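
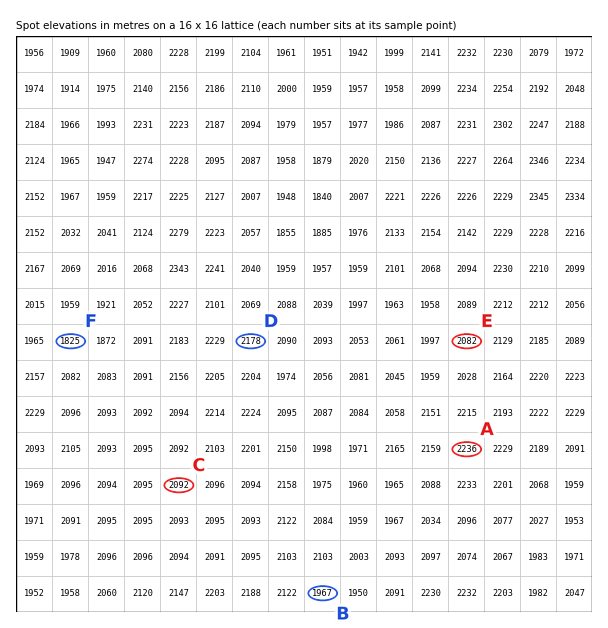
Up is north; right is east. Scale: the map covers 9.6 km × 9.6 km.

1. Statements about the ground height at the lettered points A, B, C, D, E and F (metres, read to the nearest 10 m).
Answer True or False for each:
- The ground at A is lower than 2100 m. False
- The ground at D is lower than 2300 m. True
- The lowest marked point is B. False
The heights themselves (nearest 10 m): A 2240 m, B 1970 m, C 2090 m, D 2180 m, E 2080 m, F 1820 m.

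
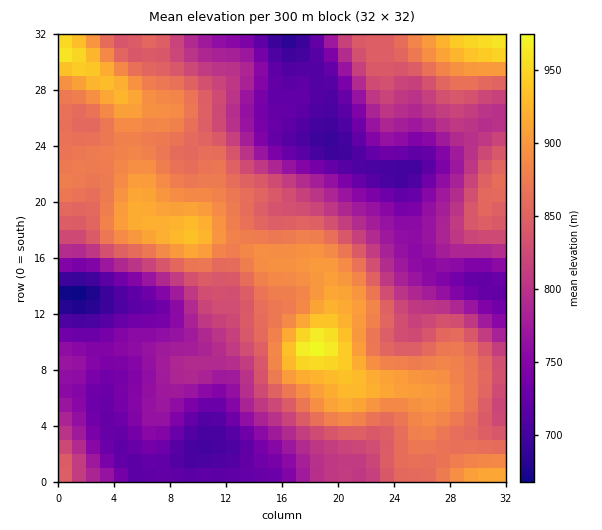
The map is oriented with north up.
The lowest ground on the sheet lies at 660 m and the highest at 980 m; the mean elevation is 820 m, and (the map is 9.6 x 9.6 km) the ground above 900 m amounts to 10.7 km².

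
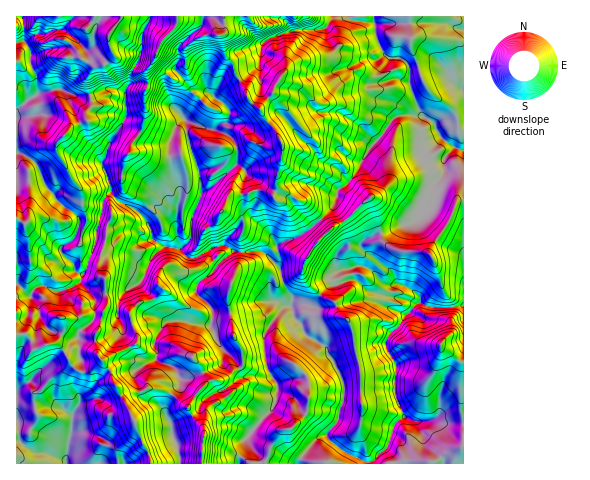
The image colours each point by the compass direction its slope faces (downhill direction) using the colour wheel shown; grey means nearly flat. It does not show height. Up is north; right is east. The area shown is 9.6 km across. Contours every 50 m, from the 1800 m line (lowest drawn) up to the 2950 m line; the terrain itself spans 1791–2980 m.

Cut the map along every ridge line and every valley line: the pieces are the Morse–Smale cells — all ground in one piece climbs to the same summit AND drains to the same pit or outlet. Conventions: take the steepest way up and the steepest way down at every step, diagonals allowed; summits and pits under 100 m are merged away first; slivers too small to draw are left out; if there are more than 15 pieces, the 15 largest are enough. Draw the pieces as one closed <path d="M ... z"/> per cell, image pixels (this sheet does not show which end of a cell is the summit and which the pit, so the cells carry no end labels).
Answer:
<path d="M463 16l-313 0-8 18-1 20-11 20-4 20-7-4-10-2-21 8-12 0-14-6-8 0-16 4-2-19-6-13 1-9-6-11-9 1 0 109 12 5 9 8 7 18 13 18 22 17-2 16-8 10-7 4-2 2 3 5 11 10 0 5 3 3 6 1 14-35 15 3 12-9 14-1 7 8 9 0 6 4 4 2-13 12-11 26 11 11 13 24 5 3 14-2 11 4 16 1 9 19 15 16 11 16 26-1 6 9-1 16-3 9-26 29-8 26 131-1-23-9-13-10-8-9 12-15 6-21 0-15-18-36-20-12-5-13-7-7-3-8 1-9-9-15-2-13-5-7 2-5-1-14 31-14 24-23 6-18 9-5 10-12 13-25 27-32 19-1 14 5 5 4 5 12 15 11-11 12 0 13-10 13-5 12-5 5-3 14-11 8-33 10-16 10 0 5 28 20 10 15-14 0-15-15-9-3-8 3 0 8 18 15 36 8 9 4 5-1 12 5 19 0 12-3z"/><path d="M138 232l-14 1-12 9-15-3-16 41-13 9-13 2-14-5-7 3-3 7-14-12-1 50 11 0 8 14 12-4 10 0 9 10 5 10 10 8 10-1 11-11 8 11 2 8 23 42 7 21 7 12 1 9 30 1-3-19-5-10-1-11-4-7-2-8 6-14 8-10 2-6-9-13-16-6 1-9-2-4 2-12 5-8 7-6-5-2-13-24-11-11 11-26 13-12-10-6-9 0z"/><path d="M416 115l-14 0-7 3-25 30-13 25-10 12-9 5-6 18-24 23-31 14 1 14-2 5 5 7 2 13 9 15 0 7 3-2 17 1 17-19 25-6-1-11 4-3 13 3 15 15 14 0-10-15-28-20 0-5 16-10 33-10 11-8 3-14 5-5 5-12 10-13 0-13 11-12-15-11-7-14-10-6z"/><path d="M356 280l-27 6-17 19-17-1-4 4 4 11 6 4 4 12 21 13 18 36 0 15-5 12 0 6-11 16 0 5 19 16 23 9 17-15 8-24 9-7-9-21 1-32-9-14-1-9 4-8 9-6 5-11 12-11-9-5-36-8z"/><path d="M421 303l-3 0-14 13-5 11-9 6-4 8 1 9 9 14-1 32 9 21-9 7-8 24-17 16 94-1 0-157-31 2z"/><path d="M183 320l-16 2-5 5-7 14 2 10-1 9 16 6 9 13-2 6-8 10-6 14 2 8 4 7 1 11 5 10 4 18 57 1 8-17 1-9 26-29 3-9 1-16-6-9-26 1-11-16-15-16-9-19-16-1z"/><path d="M25 333l-9 2 0 77 10-5 21-1 14 2 11 8 0 14-6 25 1 9 83 0-1-10-7-12-7-21-23-42-2-8-6-9-2-2-13 12-12-1-20-27-10 0-12 4-6-12z"/><path d="M148 16l-126 0 2 8-1 16 8 13-1 9 6 13 1 19 25-4 14 6 12 0 25-8 10 3 2 3 5-20 11-20 1-20 7-13z"/><path d="M18 152l-2 1 0 131 15 12 3-7 7-3 14 5 13-2 9-5 4-4 1-6-8-4 0-5-14-15 14-12 5-11 0-9-22-17-13-18-7-18-9-8z"/><path d="M47 406l-21 1-10 6 1 51 49-1 6-33 0-14-11-8z"/><path d="M21 16l-5 1 1 26 7-2 0-17z"/>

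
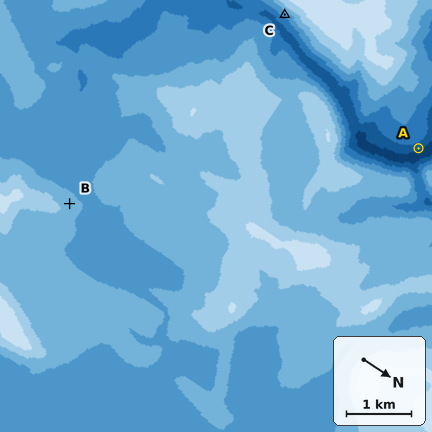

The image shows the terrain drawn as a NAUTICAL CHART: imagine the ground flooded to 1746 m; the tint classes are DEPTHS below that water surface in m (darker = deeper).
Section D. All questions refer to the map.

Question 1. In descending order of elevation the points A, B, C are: B C A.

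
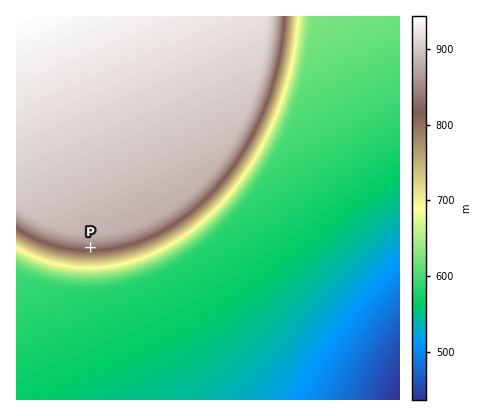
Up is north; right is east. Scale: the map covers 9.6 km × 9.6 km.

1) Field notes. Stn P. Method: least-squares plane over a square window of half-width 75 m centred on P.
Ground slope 13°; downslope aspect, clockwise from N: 180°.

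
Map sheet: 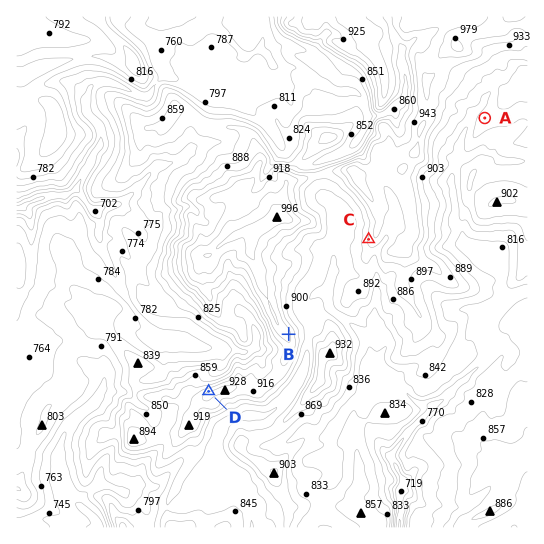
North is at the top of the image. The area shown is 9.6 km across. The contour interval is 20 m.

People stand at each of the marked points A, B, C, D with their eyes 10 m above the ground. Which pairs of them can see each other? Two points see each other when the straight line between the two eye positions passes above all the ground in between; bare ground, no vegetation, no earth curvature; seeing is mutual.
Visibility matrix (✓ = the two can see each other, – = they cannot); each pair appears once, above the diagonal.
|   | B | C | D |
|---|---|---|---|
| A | – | – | – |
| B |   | ✓ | ✓ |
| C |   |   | – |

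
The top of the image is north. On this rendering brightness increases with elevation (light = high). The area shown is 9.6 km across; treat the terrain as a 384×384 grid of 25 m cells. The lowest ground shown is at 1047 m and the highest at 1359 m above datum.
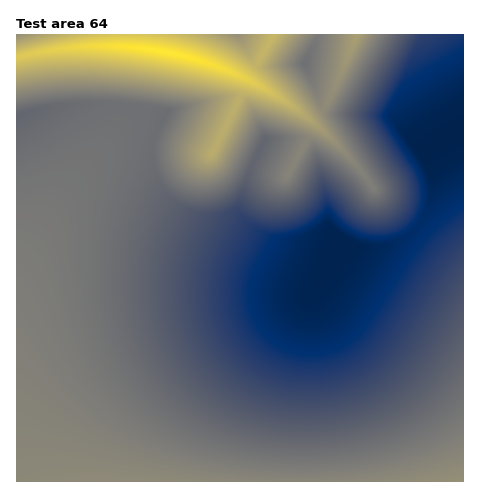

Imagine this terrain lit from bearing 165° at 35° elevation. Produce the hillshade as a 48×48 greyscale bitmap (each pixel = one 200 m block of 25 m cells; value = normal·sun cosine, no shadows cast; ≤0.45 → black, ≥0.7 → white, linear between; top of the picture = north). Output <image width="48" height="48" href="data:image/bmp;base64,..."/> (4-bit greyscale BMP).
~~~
<image width="48" height="48" href="data:image/bmp;base64,Qk32BAAAAAAAAHYAAAAoAAAAMAAAADAAAAABAAQAAAAAAIAEAAATCwAAEwsAABAAAAAAAAAAAAAAABEREQAiIiIAMzMzAERERABVVVUAZmZmAHd3dwCIiIgAmZmZAKqqqgC7u7sAzMzMAN3d3QDu7u4A////AHd3d3d3dmZmZmZVVVVVVVVVVVVVVVVmZnd3d3d3dmZmZmZlVVVVVVVVVVVVVVVmZnd3d3d3d2ZmZmZlVVVVVVVVVVVVVVVmZnd3d3d3d3ZmZmZlVVVVVVVVVVVVVVVWZnd3d3d3d3ZmZmZmVVVVVVVVVVVVVVVWZnd3d3d3d3dmZmZmVVVVVVVVVVVVVVVWZnd3d3d3d3d2ZmZmZVVVVVVVVVVVVVVWZnd3d3d3d3d2ZmZmZlVVVVVVVVVVVVVWZnd3d3d3d3d3ZmZmZlVVVVVVVVVVVVVWZnd3d3d3d3d3dmZmZmVVVVVVVVVVVVVWZnd3d3d3d3d3d2ZmZmZlVVVVVVVVVVVmZnd3d3d3d3d3d3ZmZmZmVVVVVVVVVVVmZnd3d3d3d3d3d3d2ZmZmZlVVVVVVVVZmZnd3d3d3d3d3d3d3ZmZmZmZmVVVVVmZmZnd3d3d3d3d3d3d3d3ZmZmZmZmZmZmZmZnd3d3d3d3d3d3d3d3d2ZmZmZmZmZmZmZnd3d3d3d3d3d3d3d3d3d2ZmZmZmZmZmZnd3d3d3d3iId3d3d3d3d3d3ZmZmZmZmZnd3d3d4iIiIiIiIh3d3d3d3dmZmZmZmZnd3d3eIiIiIiIiIiIiId3d3d2ZmZmZmZnd3d3iIiIiIiIiIiIiIiId3d3ZmZmZmZnd3d4iIiIiIiIiIiIiIiIh3d3dmZmZmZnd3d4iIiIiIiIiIiIiIiIh3d3dmZmZmZnd3d4iIiIiIiIiImZmIiIiHd3d2ZmZmZnd3d4iIiIiIiImZmZmYiIiId3d3ZmZmZXd3d4iIiIiIiJmZmZmZmYiIiJqqh2ZmZXd3d4iIiIiIiZmZmZmru7qImrzdynZmZXd3d4iIiIiIiZmZmZq83dy5q83d3KdmZnd3d3iIiIiIiZqqqavN3d3Lq83d3LhmZnd3d3iIiIiImrzdy6u83d3Lqrzdy6l2Znd3d3eIiIiIm83e7aq83dzLqqvLupl2Znd3d3eIiIiIq8ze3amazcy8uqqYiIh2Znd3d3d4iIiJmrzd3bh4m8zMu6hmZnd3Znd3d3d4iIiIiavN3LdmaMzMu5ZVVWZ3dnd3d3d3iIiHd4iszMllVqzMunVVVVd3d3d3d3d3eIh2ZmZ6zMtlVYvcp1VVVWd3d2Z3d3d3d4h2VVVXvMyYd4vbdVVVVniHd2Znd3d3d3iGRFVWnMzMu7y3VVVVZ4iIh3Zmd3d3d3iHVEVVe8zd3cp2ZmZmeIiIiKmHd3d3d4iJhlVVas3t3KZYmZmZmYiIiNzLqpmZmqu8y6h3aL7tuGRpzMzMqZmIiO7u3d3d3d3u7t3Lqs3KdURnvMzMuZmZiO7u7u7u7u7u7u7u3cp1REVmrMzMypmZmN7u7u7u7u7u7u7tynVEREVmjMzMy5mZmd3d7u7u7u7u7dyoZDR4d3ZmeszMy6mZmXm8zd3d3d3LqYZDIjWbu7hmaczMzKmZmQE0VniIiHdlQyERIjV7zMpmZ7zMzLmZmQAAASIzMyIQABERIkVazMx2ZqzMzMqZmQ=="/>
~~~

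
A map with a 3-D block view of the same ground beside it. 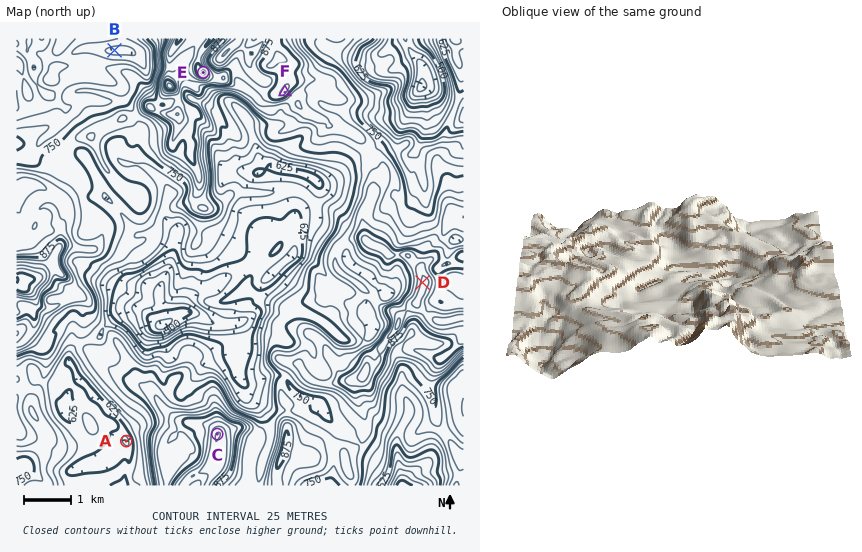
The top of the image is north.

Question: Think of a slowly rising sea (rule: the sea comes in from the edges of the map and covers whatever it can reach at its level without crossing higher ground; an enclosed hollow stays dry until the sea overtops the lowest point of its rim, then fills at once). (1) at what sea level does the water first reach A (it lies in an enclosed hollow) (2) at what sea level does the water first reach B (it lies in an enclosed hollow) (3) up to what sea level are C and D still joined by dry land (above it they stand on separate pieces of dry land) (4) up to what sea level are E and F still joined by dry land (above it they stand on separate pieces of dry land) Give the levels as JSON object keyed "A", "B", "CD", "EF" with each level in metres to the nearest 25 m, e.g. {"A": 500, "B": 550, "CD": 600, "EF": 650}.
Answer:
{"A": 625, "B": 675, "CD": 775, "EF": 850}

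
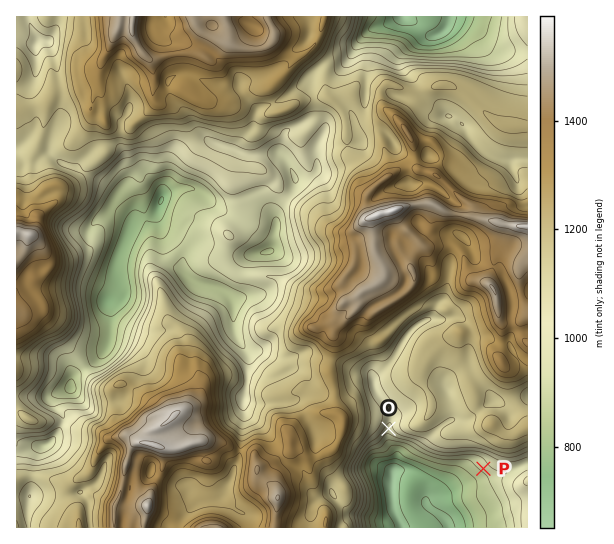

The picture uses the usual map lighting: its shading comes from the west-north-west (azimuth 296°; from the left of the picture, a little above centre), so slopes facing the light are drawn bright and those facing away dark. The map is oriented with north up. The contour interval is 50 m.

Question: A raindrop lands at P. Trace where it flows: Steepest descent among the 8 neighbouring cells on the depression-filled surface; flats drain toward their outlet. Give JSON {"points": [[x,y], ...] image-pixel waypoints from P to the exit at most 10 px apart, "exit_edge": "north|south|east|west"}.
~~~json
{"points": [[483, 469], [473, 479], [462, 483], [451, 493], [441, 497], [430, 499], [430, 509], [441, 515], [449, 526], [449, 527]], "exit_edge": "south"}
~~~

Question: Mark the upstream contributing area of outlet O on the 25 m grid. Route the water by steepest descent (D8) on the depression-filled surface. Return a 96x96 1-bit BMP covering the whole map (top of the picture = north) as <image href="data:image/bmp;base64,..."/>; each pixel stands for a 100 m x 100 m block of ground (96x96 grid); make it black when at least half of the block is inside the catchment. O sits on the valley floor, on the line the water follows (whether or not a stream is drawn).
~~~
<image width="96" height="96" href="data:image/bmp;base64,Qk2+BAAAAAAAAD4AAAAoAAAAYAAAAGAAAAABAAEAAAAAAIAEAAATCwAAEwsAAAIAAAAAAAAA////AAAAAAAAAAAAAAAAAAAAAAAAAAAAAAAAAAAAAAAAAAAAAAAAAAAAAAAAAAAAAAAAAAAAAAAAAAAAAAAAAAAAAAAAAAAAAAAAAAAAAAAAAAAAAAAAAAAAAAAAAAAAAAAAAAAAAAAAAAAAAAAAAAAAAAAAAAAAAAAAAAAAAAAAAAAAAAAAAAAAAAAAAAAAAAAAAAAAAAAAAAAAAAAAAAAAAAAAAAAAAAAAAAAAAAAAAAAAAAAAAAAAAAAAAAAAAAAAAAAAAAAAAAAAAAAAAAAAAAAAAAAAAAAAAAAAAAAAAAAAAAAAAAAAAAAAAAAAAAAAAAfwAAAAAAAAAAAAB//4AAAAAAAAAAAAD//8AAAAAAAAAAAAD//8AAAAAAAAAAAAD//8AAAAAAAAAAAAD//8AAAAAAAAAAAAD//4AAAAAAAAAAAAD//4AAAAAAAAAAAAH//wAAAAAAAAAAAAH//wAAAAAAAAAAAAH//wAAAAAAAAAAAAH//wAAAAAAAAAAAAH//4AAAAAAAAAAAAH//8AAAAAAAAAAAAH//8AAAAAAAAAAAAH//+AAAAAAAAAAAAH///AAAAAAAAAAAAH///zgAAAAAAAAAAD////wAAAAAAAAAAD////8AAAAAAAAAAD////8AAAAAAAAAAB////8AAAAAAAAAAB////8AAAAAAAAAAA////8AAAAAAAAAAAP///8AAAAAAAAAAAH///8AAAAAAAAAAAB///4AAAAAAAAAAAAf//4AAAAAAAAAAAAf//4AAAAAAAAAAAAf//4AAAAAAAAAAAA///8AAAAAAAAAAAA///8AAAAAAAAAAAB///8AAAAAAAAAAAB///+AAAAAAAAAAAB////AAAAAAAAAAAB////AAAAAAAAAAAB////AAAAAAAAAAAB////AAAAAAAAAAAB///8AAAAAAAAAAAB//+AAAAAAAAAAAAAH/AAAAAAAAAAAAAAA+AAAAAAAAAAAAAAAAAAAAAAAAAAAAAAAAAAAAAAAAAAAAAAAAAAAAAAAAAAAAAAAAAAAAAAAAAAAAAAAAAAAAAAAAAAAAAAAAAAAAAAAAAAAAAAAAAAAAAAAAAAAAAAAAAAAAAAAAAAAAAAAAAAAAAAAAAAAAAAAAAAAAAAAAAAAAAAAAAAAAAAAAAAAAAAAAAAAAAAAAAAAAAAAAAAAAAAAAAAAAAAAAAAAAAAAAAAAAAAAAAAAAAAAAAAAAAAAAAAAAAAAAAAAAAAAAAAAAAAAAAAAAAAAAAAAAAAAAAAAAAAAAAAAAAAAAAAAAAAAAAAAAAAAAAAAAAAAAAAAAAAAAAAAAAAAAAAAAAAAAAAAAAAAAAAAAAAAAAAAAAAAAAAAAAAAAAAAAAAAAAAAAAAAAAAAAAAAAAAAAAAAAAAAAAAAAAAAAAAAAAAAAAAAAAAAAAAAAAAAAAAAAAAAAAAAAAAAAAAAAAAAAAAAAAAAAAAAAAAAAAAAAAAAAAAAAAAAAAAAAAAAAAAAAAAAAAAAAAAAAAAAAAAAAAAAAAAAAAAAAAAA="/>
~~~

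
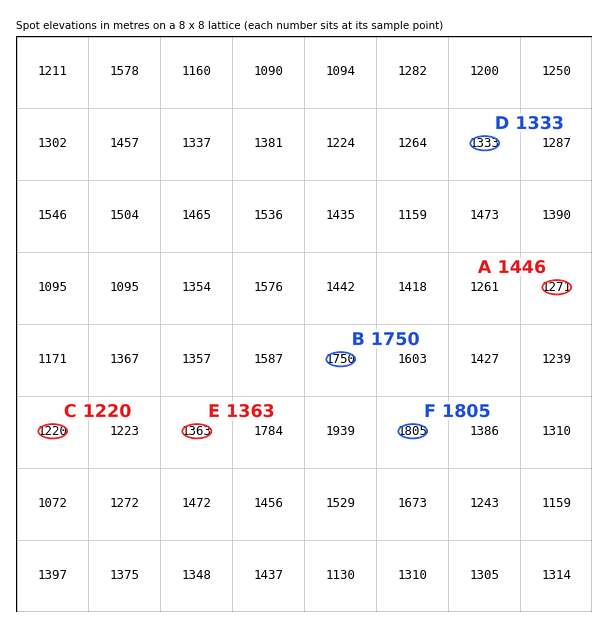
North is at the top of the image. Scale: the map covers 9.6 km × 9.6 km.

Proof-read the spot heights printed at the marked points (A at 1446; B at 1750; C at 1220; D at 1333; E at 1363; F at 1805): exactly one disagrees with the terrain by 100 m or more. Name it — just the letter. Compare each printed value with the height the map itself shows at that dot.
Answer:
A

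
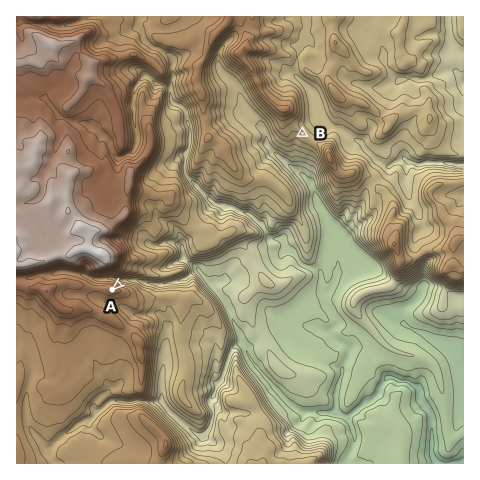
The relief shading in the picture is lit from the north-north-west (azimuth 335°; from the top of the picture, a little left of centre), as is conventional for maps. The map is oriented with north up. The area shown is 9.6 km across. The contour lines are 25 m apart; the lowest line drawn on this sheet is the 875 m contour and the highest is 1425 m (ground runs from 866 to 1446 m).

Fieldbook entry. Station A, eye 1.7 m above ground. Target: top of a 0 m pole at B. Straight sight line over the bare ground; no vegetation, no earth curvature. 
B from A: yes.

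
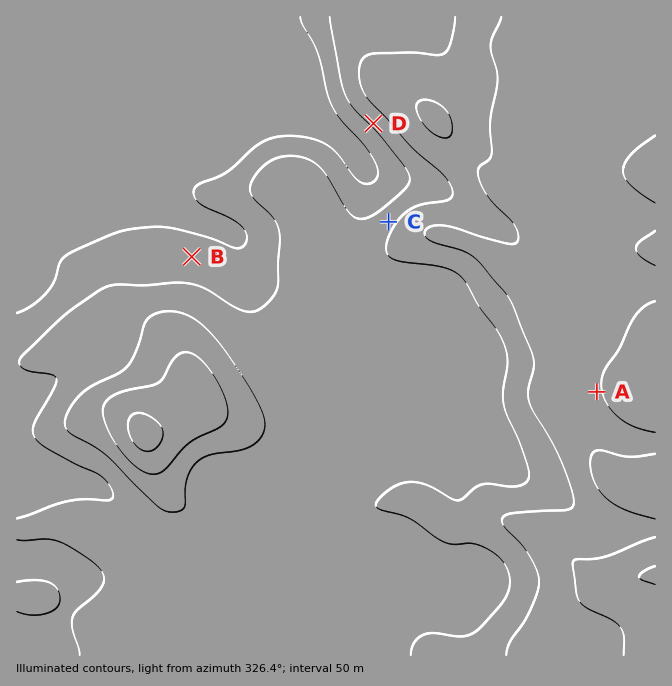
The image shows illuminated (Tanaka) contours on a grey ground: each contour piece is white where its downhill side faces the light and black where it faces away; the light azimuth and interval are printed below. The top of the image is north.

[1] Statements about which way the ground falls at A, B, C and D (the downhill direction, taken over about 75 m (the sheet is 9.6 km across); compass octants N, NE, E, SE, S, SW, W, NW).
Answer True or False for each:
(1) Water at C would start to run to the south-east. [False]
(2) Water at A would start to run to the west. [True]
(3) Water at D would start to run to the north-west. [False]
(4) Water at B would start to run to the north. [True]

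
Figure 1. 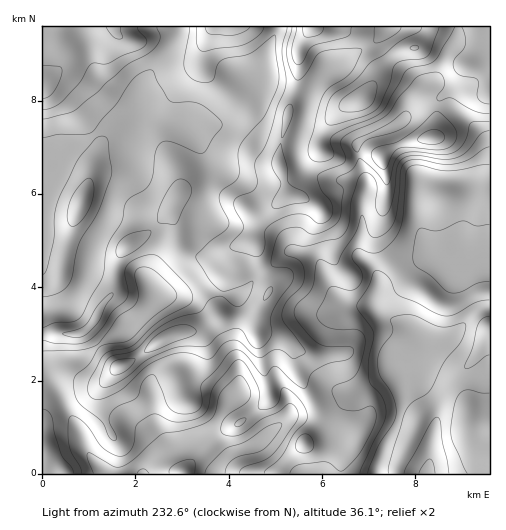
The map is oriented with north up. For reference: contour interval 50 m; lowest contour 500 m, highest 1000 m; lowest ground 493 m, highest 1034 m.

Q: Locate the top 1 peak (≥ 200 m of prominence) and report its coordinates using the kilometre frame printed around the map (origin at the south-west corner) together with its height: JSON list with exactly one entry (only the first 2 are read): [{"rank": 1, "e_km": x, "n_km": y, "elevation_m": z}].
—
[{"rank": 1, "e_km": 6.84, "n_km": 8.04, "elevation_m": 1034}]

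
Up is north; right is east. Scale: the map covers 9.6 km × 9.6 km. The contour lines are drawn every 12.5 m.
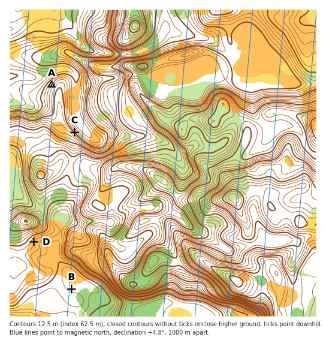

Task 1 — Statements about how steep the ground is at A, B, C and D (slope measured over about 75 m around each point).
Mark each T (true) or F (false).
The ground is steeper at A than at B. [T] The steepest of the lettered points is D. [F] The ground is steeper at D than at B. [T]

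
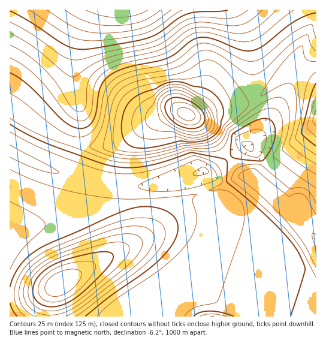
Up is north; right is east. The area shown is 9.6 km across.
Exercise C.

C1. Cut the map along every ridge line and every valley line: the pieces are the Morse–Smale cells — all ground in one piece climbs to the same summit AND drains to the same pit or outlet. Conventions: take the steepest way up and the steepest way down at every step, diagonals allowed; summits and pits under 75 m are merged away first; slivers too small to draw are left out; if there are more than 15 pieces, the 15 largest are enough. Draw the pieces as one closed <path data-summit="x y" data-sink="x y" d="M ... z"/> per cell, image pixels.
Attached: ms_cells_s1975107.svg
<path data-summit="187 114" data-sink="204 171" d="M255 100l-31 6-24 10-9 0-14-5-6 1-23 11-27 19-12 4-19 0-27-6-35-16-18-11 0 38 41 19 30 10 33 6 19 1 24-2 43-13 0 10 10 29 0 10-3 10-9 16-15 17-49 39-3 14 185 0 0-122-11-10-15-2-42-36 10-11 6-12-2-13z"/><path data-summit="187 114" data-sink="120 10" d="M237 10l-227 0 0 102 18 12 35 16 27 6 19 0 12-4 27-19 23-11 6-1 14 5 9 0 24-10 27-4 4-2-3-12-1-41-6-21z"/><path data-summit="61 283" data-sink="204 171" d="M10 151l0 166 120 0 4-14 39-30 20-19 16-27 1-16-5-12-6-26-42 12-24 2-19-1-33-6-30-10z"/><path data-summit="316 118" data-sink="204 171" d="M291 66l-25 25-11 9 7 11 2 13-6 12-10 11 42 36 15 2 11 10 0-112z"/><path data-summit="316 118" data-sink="120 10" d="M316 10l-79 0 8 16 6 21 3 52 12-8 24-25 26 16z"/>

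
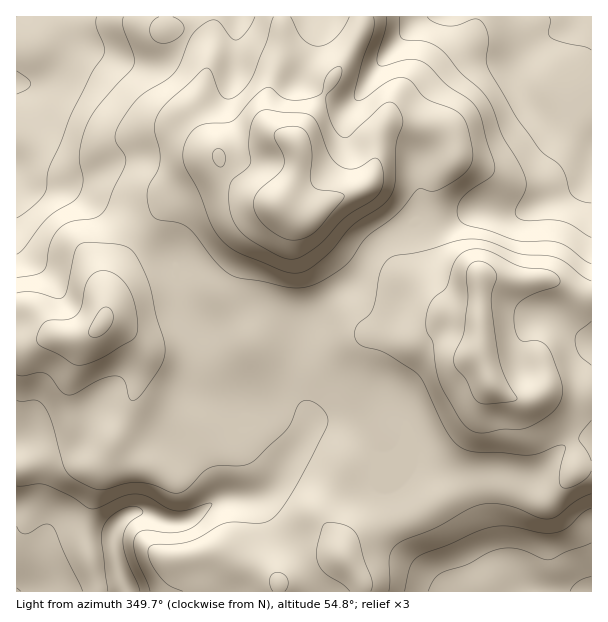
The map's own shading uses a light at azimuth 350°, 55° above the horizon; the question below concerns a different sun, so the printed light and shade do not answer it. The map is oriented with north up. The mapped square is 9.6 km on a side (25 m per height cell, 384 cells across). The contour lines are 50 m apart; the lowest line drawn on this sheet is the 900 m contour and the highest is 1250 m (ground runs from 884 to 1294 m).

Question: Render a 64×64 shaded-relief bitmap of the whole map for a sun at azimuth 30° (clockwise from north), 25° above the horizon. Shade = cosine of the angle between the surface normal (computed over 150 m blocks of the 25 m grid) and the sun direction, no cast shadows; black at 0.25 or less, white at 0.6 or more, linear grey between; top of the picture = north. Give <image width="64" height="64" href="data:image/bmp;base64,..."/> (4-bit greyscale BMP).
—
<image width="64" height="64" href="data:image/bmp;base64,Qk12CAAAAAAAAHYAAAAoAAAAQAAAAEAAAAABAAQAAAAAAAAIAAATCwAAEwsAABAAAAAAAAAAAAAAABEREQAiIiIAMzMzAERERABVVVUAZmZmAHd3dwCIiIgAmZmZAKqqqgC7u7sAzMzMAN3d3QDu7u4A////AFVWZURpuTABNVZmZlVFaIhlVEV5uqmYd2Z3d3d2VWZmVVZVRGq4IAFFVmZlVVZ5mGVERoq7qYh2Znd4d2VVZmVVVlREeqYAAkVlVWZmd5qYZURXq7qYdmVmd3d2VUVmVVVmVEWLlAAUZ3ZmZ4iJqphlVXm7qYdlRFVnd2ZUVWZVZmZVVpuUAUiqqYiImZmZh2ZnmqqYdUQzRFVlVERFVVVmdmVXqoQlnO7cupqpmZh3ZniqqYdlQzNEREQzIjM0VWZ2ZWeZdWnf/ty6qqqZiHZniaqph2VEREREMyIRETRWZmZlZndmi9ypmZqruqmHZmeJqqmHdmVVVUQzIQABNWZmZlVVVUV4hjNFeau7qYh2eJqqqYiHdmZVVEMhESNFVVVVQzMzIjMQACRXmqmZiHeJqqmZiIh3d2ZVQzM0RVQzNEQyESIRAAACRFZnd3d3eJmZmIiIiIh3d2VVVWZmUyIzMyEBIiEAATVmVVRFVnd4iZiIiId4iIiHdmZnd3ZUM0RDIiI0QyI0Z3dlREVWZ3eIiIiId3d4iId3d3d2ZlVVZlQ0RVVVVWeIh3ZVVmZ3d3h3iIh3d3d3dmZmZlVWZ4iHZVVmZmZ4iIiHd2Z3d3d3d3iIiHd3d3ZVRERERFZ4mYh2Zmd2Z4iYiHd3d3d3d3d3eIiHd3d3ZUMyMiI0VniZd3ZVZ2Z3iIiHd3d3d3d3d3d4iId3d3dkMhIiM0VWZ4hmZVVmd3iIiHd3d4iHd3d3d3iId3d3dlMhIjREVWZneGZVRWd3eId3d3d4iHd3d3d3d3d3d3d2QhEkVURFVmd3VVRFZ3d3d3d3iIiId3d3d3d3d3d3d2UyEjREM0RVZ3dVUzVnd3d3d4iIh3d3d3d3d3Zmd3d3ZCEjNDM0VVZ4d0RDNFZmZnd4iId3d3d3d3d3ZmZ3d3ZTESNDNGiIeImHRDM0RVZmZ3eId3d3dmd3d3dmZnd3ZUIRNDRXq6maqpgzMzNERVZmd3d3d2ZmZ3d3d2ZmZ2ZUMhI0RXrMqau7mUQzM0RERVVneHd3ZmZnd3d2ZmZmZUMiI0RGm8uYm8upVDMjNDNEVWeIh3dmZmd3d3dmVVVUMzM0RFesuoibupllQyM0NERVeJmHd3Zmd4iHd2VVVVRERFZmaKu5iKu6mXZURFREVVaKqYh3dmd4iId3ZlZmZlVVZ3d4q7mZu7qYd2Z3dmVmaKu6iHd3d4iIh3dmZnd3dmZmZmirupq7qYd3eKqYd3eKu6mHd2Z3iIiHd2ZniHd3ZmZlaKupmqqXdneKzKh4iau7qYdmZneIiHd2ZneId3dmZmVoq6mJmHZmiKzLhniau7qYd2Zmd4h3ZmZmeId3d2d3ZWiqmHd2ZVarzblleavMuph2ZmZ3d2ZVVWd4h3d3d4h1WJmGZlVVeN3cp1V5vMy6mHZmZ3dmQyM0Vnd3d3d3iGRXmHZlVWeb3cqGVoq8zLqYd2ZmZlQhATRWd3d3d3iHVFeIiIh4m97LqGVXm8zLqZh3ZmVEIQABNFVnd3eIiIdVaavMy7ze/6l2VWirzLqZh3ZlQyEAAAI0VWd3eIiJiHec7//+7//+mHZVaKu7qZh3ZlQhAAAAEzRWZ3d4iJmZmt///////+2IdmaJu6qYh3ZlQhAAAAEjNFZ3d3iIiJm9/////u7t3Ih3eJu7qYh3ZlQxESIhEjNEVWZmd4iIms7///7czN3MiIiavLqYh3ZlVCEjMyEjRWZVVFVneIiKve7t3LvMzMyJmavLqYiHZmVUMjRDIjRnh2VDM0Z3eIm7u7qqqrzMy5mZq7qYd3ZmZlQzRVQzVomZhkMiNWd3iZmYiIiZq7y7iImZmHd3ZmZ2VDNFZVZ4mqqYZTNGd3d3d3Zmd4iaqrqId3d3d3d2d3ZTM1Z3iJqqqqqYdniIdmZlVVZ3iJmaqndmZmZnd3d3ZUM0V4iZqqmaq7uqqqmHZVVVZomamZmqdmZmVWZ3d3dkMzRniImYiJq8zLu7uYdlVWZ4mruqqZlmd3ZVVWZ3dlRERXiId2Znis3Lqru5h2ZniJq8y6qpmWZ3dlVVZmZlVVVmiIdlRFeb3cqZu6h2ZniqvMzLqpmZZ3d2VVZmVVVVZniZl1M0aLzduYiql2ZmibzMzLupmZl4iHZmZmZlVVZ3mruWVFaKzeyoiJmHZmeKvMzMuqmZiIiIdmZ3d2ZmZniby5ZWis3u3KmJmYh3eJvMzMy6mIiIiIh3Z3iId3d2eKvLl3nN7/7bqpmZmZmavN3czLqIiIiIiHd3iIiHiId4m7uYm9//7bqqqZq7u7vN7t3LqYiIiIiId3eIiIiZmZmauqmr3u3LmJmpq7u7zN7u7cuYeIiIiId3d4iIiZmqmaqqqZrMy6h3iaqru7vN7u7tyoiIiIh3d3d3eIiZmZmZmqqYiaqph3eIqrvLvM3u7dy5iIiIiGZmd3d4iIiIiIiaqpd4mZh3iImqvMzM3d3cy6mIiIiIZmZnd3iHdmZ3eImqh2eJiIiZmZq8zd3dzLqqmYiJmYhmZnd3d3ZURWZ3iqqHZ4iZmZmZmavM3dzLqZmYiJmZmHd3d3dmVDM0VneKqod3eJmZmZmImrzN3LqZmZiIiZmYd3d3dmVDM0VneImqmHZ4mqmZiIiau83cupmZmIiImZiIiHd2VERFZ3iIiaqYdmiqqZiImaqrzMypmZmZiIiIiIiId3ZVRFZ3iIiJmph2aKqpmIiaq7u8y6mZmpmIiIiI"/>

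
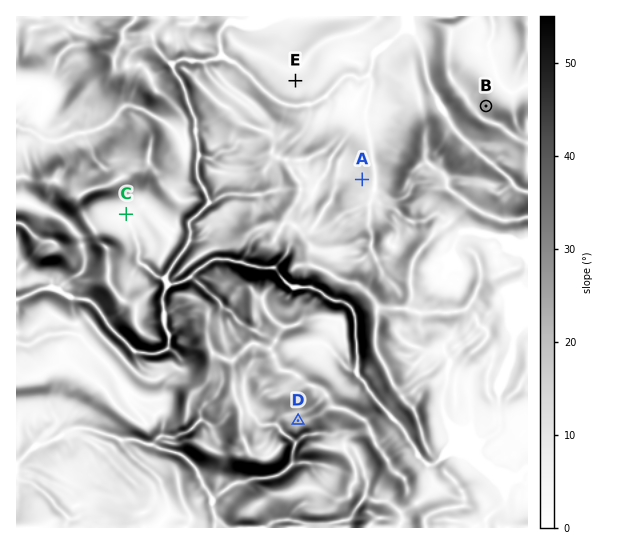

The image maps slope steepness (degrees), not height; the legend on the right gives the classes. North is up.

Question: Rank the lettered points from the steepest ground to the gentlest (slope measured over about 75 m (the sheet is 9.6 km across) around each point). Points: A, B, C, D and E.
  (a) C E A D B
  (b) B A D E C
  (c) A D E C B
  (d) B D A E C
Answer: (d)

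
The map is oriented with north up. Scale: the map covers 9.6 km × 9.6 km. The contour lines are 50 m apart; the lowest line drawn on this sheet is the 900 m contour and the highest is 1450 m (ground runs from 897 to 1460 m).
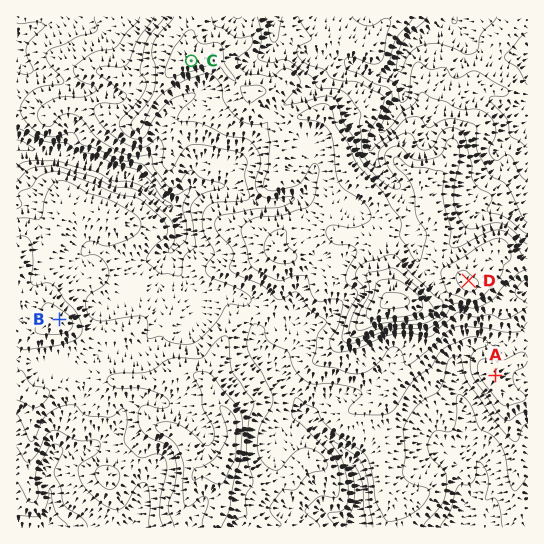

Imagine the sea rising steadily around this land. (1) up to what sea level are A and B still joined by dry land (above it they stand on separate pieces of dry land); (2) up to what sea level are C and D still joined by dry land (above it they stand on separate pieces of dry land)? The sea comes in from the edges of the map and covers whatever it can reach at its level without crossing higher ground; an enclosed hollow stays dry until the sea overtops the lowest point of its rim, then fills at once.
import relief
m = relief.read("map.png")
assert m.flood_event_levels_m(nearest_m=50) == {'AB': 1100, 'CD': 1200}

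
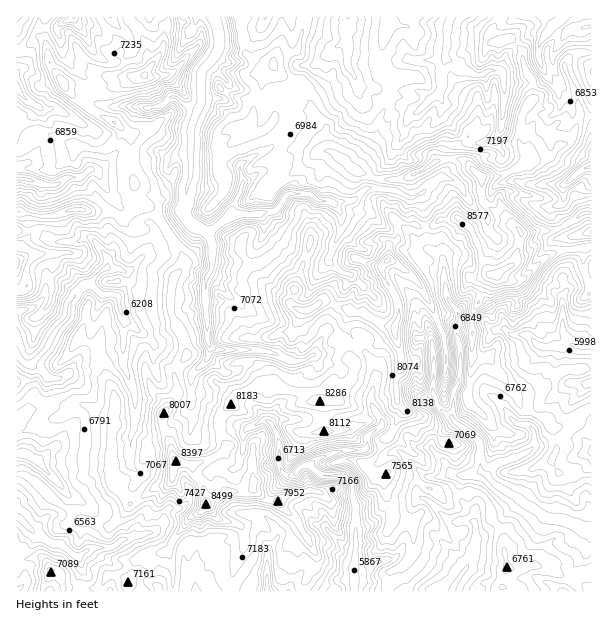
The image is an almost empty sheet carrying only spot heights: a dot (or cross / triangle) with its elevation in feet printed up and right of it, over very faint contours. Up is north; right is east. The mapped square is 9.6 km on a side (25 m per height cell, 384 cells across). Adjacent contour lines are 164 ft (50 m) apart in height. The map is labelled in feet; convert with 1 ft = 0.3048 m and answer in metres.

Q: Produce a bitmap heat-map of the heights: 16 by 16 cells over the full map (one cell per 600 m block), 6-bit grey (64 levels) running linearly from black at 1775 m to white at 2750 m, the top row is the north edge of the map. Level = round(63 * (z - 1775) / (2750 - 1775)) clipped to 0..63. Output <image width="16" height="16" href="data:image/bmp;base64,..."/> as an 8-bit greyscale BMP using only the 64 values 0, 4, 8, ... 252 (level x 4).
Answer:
<image width="16" height="16" href="data:image/bmp;base64,Qk02BQAAAAAAADYEAAAoAAAAEAAAABAAAAABAAgAAAAAAAABAAATCwAAEwsAAAABAAAAAAAAAAAAAAEBAQACAgIAAwMDAAQEBAAFBQUABgYGAAcHBwAICAgACQkJAAoKCgALCwsADAwMAA0NDQAODg4ADw8PABAQEAAREREAEhISABMTEwAUFBQAFRUVABYWFgAXFxcAGBgYABkZGQAaGhoAGxsbABwcHAAdHR0AHh4eAB8fHwAgICAAISEhACIiIgAjIyMAJCQkACUlJQAmJiYAJycnACgoKAApKSkAKioqACsrKwAsLCwALS0tAC4uLgAvLy8AMDAwADExMQAyMjIAMzMzADQ0NAA1NTUANjY2ADc3NwA4ODgAOTk5ADo6OgA7OzsAPDw8AD09PQA+Pj4APz8/AEBAQABBQUEAQkJCAENDQwBEREQARUVFAEZGRgBHR0cASEhIAElJSQBKSkoAS0tLAExMTABNTU0ATk5OAE9PTwBQUFAAUVFRAFJSUgBTU1MAVFRUAFVVVQBWVlYAV1dXAFhYWABZWVkAWlpaAFtbWwBcXFwAXV1dAF5eXgBfX18AYGBgAGFhYQBiYmIAY2NjAGRkZABlZWUAZmZmAGdnZwBoaGgAaWlpAGpqagBra2sAbGxsAG1tbQBubm4Ab29vAHBwcABxcXEAcnJyAHNzcwB0dHQAdXV1AHZ2dgB3d3cAeHh4AHl5eQB6enoAe3t7AHx8fAB9fX0Afn5+AH9/fwCAgIAAgYGBAIKCggCDg4MAhISEAIWFhQCGhoYAh4eHAIiIiACJiYkAioqKAIuLiwCMjIwAjY2NAI6OjgCPj48AkJCQAJGRkQCSkpIAk5OTAJSUlACVlZUAlpaWAJeXlwCYmJgAmZmZAJqamgCbm5sAnJycAJ2dnQCenp4An5+fAKCgoAChoaEAoqKiAKOjowCkpKQApaWlAKampgCnp6cAqKioAKmpqQCqqqoAq6urAKysrACtra0Arq6uAK+vrwCwsLAAsbGxALKysgCzs7MAtLS0ALW1tQC2trYAt7e3ALi4uAC5ubkAurq6ALu7uwC8vLwAvb29AL6+vgC/v78AwMDAAMHBwQDCwsIAw8PDAMTExADFxcUAxsbGAMfHxwDIyMgAycnJAMrKygDLy8sAzMzMAM3NzQDOzs4Az8/PANDQ0ADR0dEA0tLSANPT0wDU1NQA1dXVANbW1gDX19cA2NjYANnZ2QDa2toA29vbANzc3ADd3d0A3t7eAN/f3wDg4OAA4eHhAOLi4gDj4+MA5OTkAOXl5QDm5uYA5+fnAOjo6ADp6ekA6urqAOvr6wDs7OwA7e3tAO7u7gDv7+8A8PDwAPHx8QDy8vIA8/PzAPT09AD19fUA9vb2APf39wD4+PgA+fn5APr6+gD7+/sA/Pz8AP39/QD+/v4A////ADRATFxYVFBMRBA8KBQ8NCQYLDxMaGhoZFQgVEAcNCAMKDhYcISskIRsNGRELBgQHCQ8aGywrKRUPFxwQCAYNDg4RGhojJyQhJyAgFwwRDg8NDxgXHiQqKy0oKRUUFBEKBA0SExsXISMmKi0gGhYKBwwJDg8ZEh4rLS8yJR0VDQoaCwgQGQ0bKikoMycrMh8WHBYNEhULFx0hJjEmLjUrHhwdGRgKCwwSGBomJy4vIB0NERUZCBERFRoeHSEoJBsPExYYGQgSFxgdGRAXHBkgGAwWHBQKCRYYFQwMBxARHBYRHB0iFAUVFw0IDAYHDBEQERAWGREFERQLBw4HBxMKBg="/>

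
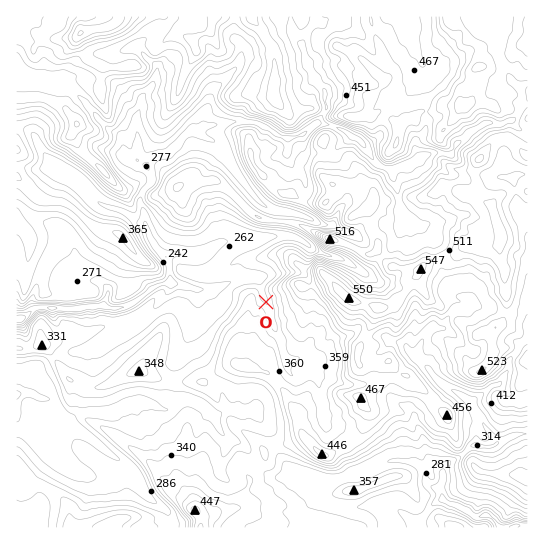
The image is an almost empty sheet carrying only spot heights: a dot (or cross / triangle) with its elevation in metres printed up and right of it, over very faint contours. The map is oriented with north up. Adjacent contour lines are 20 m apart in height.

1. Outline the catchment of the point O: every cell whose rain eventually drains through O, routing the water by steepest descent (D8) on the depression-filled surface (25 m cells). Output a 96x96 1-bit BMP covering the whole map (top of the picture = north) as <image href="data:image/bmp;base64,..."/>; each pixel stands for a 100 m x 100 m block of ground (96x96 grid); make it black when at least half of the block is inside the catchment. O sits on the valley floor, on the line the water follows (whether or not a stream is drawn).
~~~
<image width="96" height="96" href="data:image/bmp;base64,Qk2+BAAAAAAAAD4AAAAoAAAAYAAAAGAAAAABAAEAAAAAAIAEAAATCwAAEwsAAAIAAAAAAAAA////AAAAAAAAAAAAAAAAAAAAAAAAAAAAAAAAAAAAAAAAAAAAAAAAAAAAAAAAAAAAAAAAAAAAAAAAAAAAAAAAAAAAAAAAAAAAAAAAAAAAAAAAAAAAAAAAAAAAAAAAAAAAAAAAAAAAAAAAAAAAAAAAAAAAAAAAAAAAAAAAAAAAAAAAAAAAAAAAAAAAAAAAAAAAAAAAAAAAAAAAAAAAAAAAAAAAAAAAAAAAAAAAAAAAAAAAAAAAAAAA8AAAAAAAAAAAAAAA/AAAAAAAAAAAAAAB/gAAAAAAAAAAAAAD/wAAAAAAAAAAAAAH/4AAAAAAAAAAAAAH/8AAAAAAAAAAAAAH/8AAAAAAAAAAAAAP/8AAAAAAAAAAAAAP/8AAAAAAAAAAAAAf/4AAAAAAAAAAAAAf/4AAAAAAAAAAAAA//8AAAAAAAAAAAAB//+AAAAAAAAAAAAB///AAAAAAAAAAAAD///AAAAAAAAAAAAP///AAAAAAAAAAAB////AAAAAAAAAAAB///wAAAAAAAAAAAA///wAAAAAAAAAAAA///wAAAAAAAAAAAA///4AAAAAAAAAAAA///4AAAAAAAAAAAAf//8AAAAAAAAAAAAf//8AAAAAAAAAAAAf//+AAAAAAAAAAAAf//+AAAAAAAAAAAAP//+AAAAAAAAAAAAP//+AAAAAAAAAAAAAP/wAAAAAAAAAAAAAH/AAAAAAAAAAAAAAH+AAAAAAAAAAAAAAA8AAAAAAAAAAAAAAAYAAAAAAAAAAAAAAAAAAAAAAAAAAAAAAAAAAAAAAAAAAAAAAAAAAAAAAAAAAAAAAAAAAAAAAAAAAAAAAAAAAAAAAAAAAAAAAAAAAAAAAAAAAAAAAAAAAAAAAAAAAAAAAAAAAAAAAAAAAAAAAAAAAAAAAAAAAAAAAAAAAAAAAAAAAAAAAAAAAAAAAAAAAAAAAAAAAAAAAAAAAAAAAAAAAAAAAAAAAAAAAAAAAAAAAAAAAAAAAAAAAAAAAAAAAAAAAAAAAAAAAAAAAAAAAAAAAAAAAAAAAAAAAAAAAAAAAAAAAAAAAAAAAAAAAAAAAAAAAAAAAAAAAAAAAAAAAAAAAAAAAAAAAAAAAAAAAAAAAAAAAAAAAAAAAAAAAAAAAAAAAAAAAAAAAAAAAAAAAAAAAAAAAAAAAAAAAAAAAAAAAAAAAAAAAAAAAAAAAAAAAAAAAAAAAAAAAAAAAAAAAAAAAAAAAAAAAAAAAAAAAAAAAAAAAAAAAAAAAAAAAAAAAAAAAAAAAAAAAAAAAAAAAAAAAAAAAAAAAAAAAAAAAAAAAAAAAAAAAAAAAAAAAAAAAAAAAAAAAAAAAAAAAAAAAAAAAAAAAAAAAAAAAAAAAAAAAAAAAAAAAAAAAAAAAAAAAAAAAAAAAAAAAAAAAAAAAAAAAAAAAAAAAAAAAAAAAAAAAAAAAAAAAAAAAAAAAAAAAAAAAAAAAAAAAAAAAAAAAAAAAAAAAAAAAAAAAAAAAAAAAAAAAAAAAAAAAAAAAAAAAAAAAAAAAAAAAAAAAAAAAAAAAAAAA="/>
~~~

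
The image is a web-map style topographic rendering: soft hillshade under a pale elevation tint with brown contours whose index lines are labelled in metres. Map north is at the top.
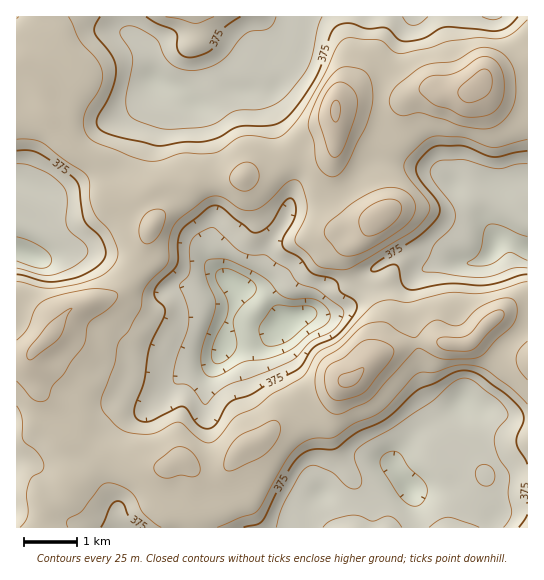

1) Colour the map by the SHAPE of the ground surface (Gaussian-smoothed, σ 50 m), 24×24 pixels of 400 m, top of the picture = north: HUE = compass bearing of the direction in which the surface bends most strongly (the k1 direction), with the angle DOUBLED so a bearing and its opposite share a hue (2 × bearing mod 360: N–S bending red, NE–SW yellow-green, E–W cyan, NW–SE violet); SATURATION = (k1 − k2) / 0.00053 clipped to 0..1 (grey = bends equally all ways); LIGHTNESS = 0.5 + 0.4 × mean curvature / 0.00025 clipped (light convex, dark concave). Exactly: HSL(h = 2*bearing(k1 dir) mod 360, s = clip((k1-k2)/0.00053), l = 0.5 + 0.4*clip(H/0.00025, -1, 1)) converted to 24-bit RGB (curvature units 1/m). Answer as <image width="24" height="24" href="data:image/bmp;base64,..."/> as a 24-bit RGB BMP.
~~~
<image width="24" height="24" href="data:image/bmp;base64,Qk32BgAAAAAAADYAAAAoAAAAGAAAABgAAAABABgAAAAAAMAGAAATCwAAEwsAAAAAAAAAAAAA6342uatplFlFoqR0QjCRnirXuebjkabLk4aux43PunjZZ+xyIlZob42MTp50lJE4dV5Hnb1YMVXPr05LmHtGiG5LQF1IFj8autifrGaZr5CTpnqAUiJcNb1kka5vgX9nholvhYNymnqc9ca5CEFJYZpZYjw+oZRgcaF7fuSIKAYtvowuoJBrjnF1YW6NNS+Ws9NslFtoo5WIr2KdXljEeKK7qXu2jG+ja7uoo2KzipBryZV67jweHVZTdlGEeL13bMVveBJFhRmLcc9+dJF/gJSSe2GQK0FVf71UgpNjjpRha5ySdYqleYmnZYSqoK3RZYfOgSvR3J7Aqql454OcJxdmY5kqMJkaom8zKh1ZXLafkqKKf4iHdoZ9fz6NlFqs1Ih9c5+BhJWFbpp6XZx2N86vdkC74N6oImqgdCaXwa+R3JfMsHbBsGbhv5ve0FiGSXYjJ41BP4x3cZdtfZegdnGiSmCmYz7Ew+lfbKpic5R/hqFpfp1ZcHIvG2E06NlkYRVhLIaAjruFuGWfwm2Ii1qQyxQzzKUvbaTUcoHPIGxST6BGPYBSckA/WykfLhwLkMF1gadqYX9npo18VYJ3r4p5RH9vRJIvLZDMNn7VbZhPS5+s0pHdyiPx5YXd8tnwb9ihRYapg0Ssm6ojHS4ULhIUpikoe+PD1NaqWZxsjJFsdINloqJunapnZWKHWohwT+ggBict1Xx6QpnBR3GeiBWv3O/u4JLV+8XeT2TCTzuV50uanxRTArx7cPbjali+5ZHP4YOnUph0bZWdm2RpsaBoUXd9a4p5371pCR8qhaoeIXsTF1Y+IajZcqXY+HjJ2cuy4KXrdA77oIL+zMz/7cz/D2FJJJ+ZKGNZ36SWznWFXGY4jYpZcqJirG6tVY2b3p+SDT55WsW5sr4nFDYcC0YFKyYIRIAM97GWrF9KSzx3X9ZRPlEj+GW6/8zyDI6HL5Wxhrvf68/86ND7dWjXkbx/LMCzlkO6v8KJSF/mIEmg/oe0qwBNFGAALpoDAKEQRfIBucN6T07YrovVhXzTIdjt9Mrn6Tb8zur9AAnXnG4h5T986Ume5XWHvmoDCkMTnut7KwgbLAsHgnwMk9/K+iDsGawLXeceKqxy3N1XD0EdRZMeQNVDOEyeiDNN8Jz1MxYAMxsAa4kVITETwU8Zxoho6auvZ77tpRRfmQCUccTgYN3VlB82I6yNxsLq7YaEK2IAGlQAmkk6WJA6WlELJ1MBGmMgaOsAOhPHe93ImFZ6QB4qZdREwFl89fiNb2ErKidaXFOwsW6ERbp8FFX/0sz1hH6wo2XH/M/mn0PbHYUPHWQzamyrwMyaCiorliwAeZapd46XYSOX2I3Ld8mVO5iS+djS8jzPKI5QFw4lys06jcpWAjEx2KM4a6t1XErJ6crp89jxs6vjZLHoJ4K6sT5rXzm/gb3PdpefglxyJxlH0uOpi56peH+jk6JJuVSN7IvcAx7Xp9efxp+XEi5bHMgcgKZOKYVGNLE+5qujvrbsgE3rZRZ6vGOkWIa3aHOjcFY+WB8laoQhSvRBZZJibJWSkX61kn6xmY2zNTDW6tvwgGfGwE3cLJu104BMIZ43QoFGmrovytkBKAsWdkBtqY0+e3IjZ4M5NGAsNX7NtPHegcvTiqrTe6TIQne2qZ3RlIXShEnNxLN0oGO3q3C/SDuS8H10QehCP2hzqoVe6FpKFykxU08abSAU0eFvN4Yta2rYdtLFicN6IK48Wm4ye2Q4bV8xUXAfY2kuNnNhr9mblFnLpSXW7BLn7Op/6MqFKGB8imh0unB+vjHmq1LLT9eNXc6AhXXWbWyXhaaIs5JzrGQ7JWlBWH9ydYSXdJuDbUtBYoQ6bZguYGU4M1VcdRLY+trR38CuLD+RmEStqklfrTZoY2DIsdPUf82QKXaPZ3OHjZZ5knqDzZufTaaxOYp4dV9GhUQ0lFtTbK5od3BLeIhQMmNFBjc/++jQ7LbBhDe7MmKmu3/os8bpk5Pq1KzO0uLBGB+AgKSZgHyMfYeKocGht4jFajiXYjN4tU87XKEfPIk7e4SUfoOPa4qOE0pOeuIC6aFLr0p1S5mmNqWXi8d5L0iR7MPd8NXhWhGKl3t3inN8fb+Gbq5+l06Diz2QYTqBtHba8drpOcq8S310gn12eoSAQFt6G7SK3tqql5PPXNPLOWTIvVqnWJquVuB8/DXLx0zLw3yUhZ17vallhlwzUDYuUiEoiTseH6QVvdtHrkw2LUsmSZsrXImKX26GHcOWt9qESm4z3mQ5HTUlYZY3fbZFapUdJxoM7UuV"/>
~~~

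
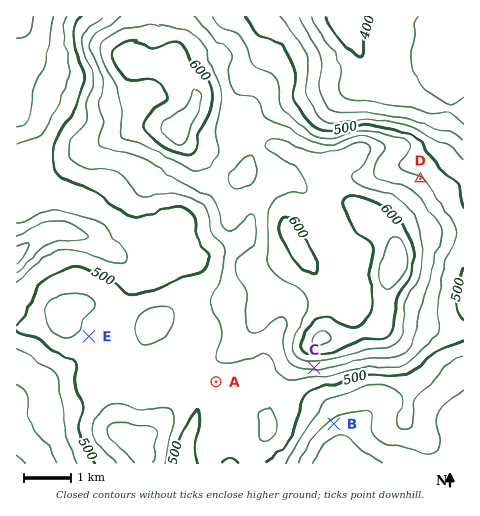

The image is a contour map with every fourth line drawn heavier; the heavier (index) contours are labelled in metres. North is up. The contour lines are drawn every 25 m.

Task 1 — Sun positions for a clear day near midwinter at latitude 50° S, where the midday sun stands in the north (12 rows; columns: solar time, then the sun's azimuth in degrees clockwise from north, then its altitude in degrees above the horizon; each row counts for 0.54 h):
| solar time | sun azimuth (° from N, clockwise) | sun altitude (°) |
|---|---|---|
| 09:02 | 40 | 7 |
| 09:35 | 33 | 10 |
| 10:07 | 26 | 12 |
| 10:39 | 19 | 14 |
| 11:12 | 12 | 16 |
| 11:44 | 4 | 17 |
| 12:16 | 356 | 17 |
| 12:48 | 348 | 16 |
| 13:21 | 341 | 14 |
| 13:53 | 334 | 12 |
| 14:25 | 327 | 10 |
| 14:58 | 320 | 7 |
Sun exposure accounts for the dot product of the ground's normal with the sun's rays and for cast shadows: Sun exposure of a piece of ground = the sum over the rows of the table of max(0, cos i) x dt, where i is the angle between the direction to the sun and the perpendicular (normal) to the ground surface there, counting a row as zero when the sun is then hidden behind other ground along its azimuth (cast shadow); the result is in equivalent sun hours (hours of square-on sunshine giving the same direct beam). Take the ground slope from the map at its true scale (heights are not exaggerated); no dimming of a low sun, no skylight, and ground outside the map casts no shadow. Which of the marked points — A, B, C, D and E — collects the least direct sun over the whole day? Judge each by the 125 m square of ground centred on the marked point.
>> C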